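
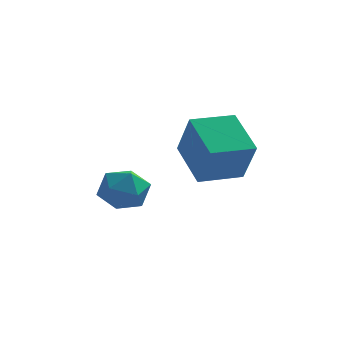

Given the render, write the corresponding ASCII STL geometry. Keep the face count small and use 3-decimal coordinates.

solid 
facet normal -0.492 0.715 0.497
outer loop
vertex 3.155 3.129 2.494
vertex 4.03 3.744 2.475
vertex 2.8 3.603 1.461
endloop
endfacet
facet normal -0.818 -0.575 0.017
outer loop
vertex 3.41 2.716 0.845
vertex 3.155 3.129 2.494
vertex 2.8 3.603 1.461
endloop
endfacet
facet normal -0.492 0.715 0.497
outer loop
vertex 2.8 3.603 1.461
vertex 4.03 3.744 2.475
vertex 3.676 4.218 1.443
endloop
endfacet
facet normal -0.297 0.398 -0.868
outer loop
vertex 3.676 4.218 1.443
vertex 3.41 2.716 0.845
vertex 2.8 3.603 1.461
endloop
endfacet
facet normal 0.298 -0.398 0.868
outer loop
vertex 3.155 3.129 2.494
vertex 4.64 2.857 1.859
vertex 4.03 3.744 2.475
endloop
endfacet
facet normal -0.819 -0.574 0.017
outer loop
vertex 3.764 2.242 1.877
vertex 3.155 3.129 2.494
vertex 3.41 2.716 0.845
endloop
endfacet
facet normal 0.298 -0.399 0.867
outer loop
vertex 3.764 2.242 1.877
vertex 4.64 2.857 1.859
vertex 3.155 3.129 2.494
endloop
endfacet
facet normal 0.818 0.574 -0.017
outer loop
vertex 4.03 3.744 2.475
vertex 4.64 2.857 1.859
vertex 3.676 4.218 1.443
endloop
endfacet
facet normal -0.299 0.398 -0.867
outer loop
vertex 4.285 3.331 0.826
vertex 3.41 2.716 0.845
vertex 3.676 4.218 1.443
endloop
endfacet
facet normal 0.818 0.574 -0.018
outer loop
vertex 3.676 4.218 1.443
vertex 4.64 2.857 1.859
vertex 4.285 3.331 0.826
endloop
endfacet
facet normal 0.492 -0.715 -0.497
outer loop
vertex 4.285 3.331 0.826
vertex 3.764 2.242 1.877
vertex 3.41 2.716 0.845
endloop
endfacet
facet normal 0.492 -0.715 -0.497
outer loop
vertex 4.64 2.857 1.859
vertex 3.764 2.242 1.877
vertex 4.285 3.331 0.826
endloop
endfacet
facet normal -0.279 -0.449 0.849
outer loop
vertex 1.222 3.569 0.612
vertex 1.434 3.008 0.385
vertex 1.829 3.39 0.717
endloop
endfacet
facet normal -0.099 0.232 0.968
outer loop
vertex 1.222 3.569 0.612
vertex 1.829 3.39 0.717
vertex 1.696 3.997 0.558
endloop
endfacet
facet normal -0.517 0.644 0.564
outer loop
vertex 1.222 3.569 0.612
vertex 1.696 3.997 0.558
vertex 1.22 3.991 0.129
endloop
endfacet
facet normal -0.956 0.219 0.195
outer loop
vertex 1.222 3.569 0.612
vertex 1.22 3.991 0.129
vertex 1.058 3.379 0.022
endloop
endfacet
facet normal -0.809 -0.456 0.372
outer loop
vertex 1.222 3.569 0.612
vertex 1.058 3.379 0.022
vertex 1.434 3.008 0.385
endloop
endfacet
facet normal 0.575 0.323 0.752
outer loop
vertex 1.696 3.997 0.558
vertex 1.829 3.39 0.717
vertex 2.202 3.701 0.298
endloop
endfacet
facet normal 0.283 -0.779 0.559
outer loop
vertex 1.829 3.39 0.717
vertex 1.434 3.008 0.385
vertex 2.04 3.089 0.191
endloop
endfacet
facet normal -0.573 -0.791 -0.215
outer loop
vertex 1.434 3.008 0.385
vertex 1.058 3.379 0.022
vertex 1.564 3.083 -0.238
endloop
endfacet
facet normal -0.812 0.302 -0.499
outer loop
vertex 1.058 3.379 0.022
vertex 1.22 3.991 0.129
vertex 1.431 3.69 -0.397
endloop
endfacet
facet normal -0.101 0.990 0.098
outer loop
vertex 1.22 3.991 0.129
vertex 1.696 3.997 0.558
vertex 1.826 4.072 -0.065
endloop
endfacet
facet normal 0.956 -0.219 -0.195
outer loop
vertex 2.038 3.511 -0.292
vertex 2.202 3.701 0.298
vertex 2.04 3.089 0.191
endloop
endfacet
facet normal 0.517 -0.644 -0.564
outer loop
vertex 2.038 3.511 -0.292
vertex 2.04 3.089 0.191
vertex 1.564 3.083 -0.238
endloop
endfacet
facet normal 0.099 -0.232 -0.968
outer loop
vertex 2.038 3.511 -0.292
vertex 1.564 3.083 -0.238
vertex 1.431 3.69 -0.397
endloop
endfacet
facet normal 0.279 0.449 -0.849
outer loop
vertex 2.038 3.511 -0.292
vertex 1.431 3.69 -0.397
vertex 1.826 4.072 -0.065
endloop
endfacet
facet normal 0.809 0.456 -0.372
outer loop
vertex 2.038 3.511 -0.292
vertex 1.826 4.072 -0.065
vertex 2.202 3.701 0.298
endloop
endfacet
facet normal 0.812 -0.302 0.499
outer loop
vertex 2.04 3.089 0.191
vertex 2.202 3.701 0.298
vertex 1.829 3.39 0.717
endloop
endfacet
facet normal 0.101 -0.990 -0.098
outer loop
vertex 1.564 3.083 -0.238
vertex 2.04 3.089 0.191
vertex 1.434 3.008 0.385
endloop
endfacet
facet normal -0.575 -0.323 -0.752
outer loop
vertex 1.431 3.69 -0.397
vertex 1.564 3.083 -0.238
vertex 1.058 3.379 0.022
endloop
endfacet
facet normal -0.283 0.779 -0.559
outer loop
vertex 1.826 4.072 -0.065
vertex 1.431 3.69 -0.397
vertex 1.22 3.991 0.129
endloop
endfacet
facet normal 0.573 0.791 0.215
outer loop
vertex 2.202 3.701 0.298
vertex 1.826 4.072 -0.065
vertex 1.696 3.997 0.558
endloop
endfacet

endsolid


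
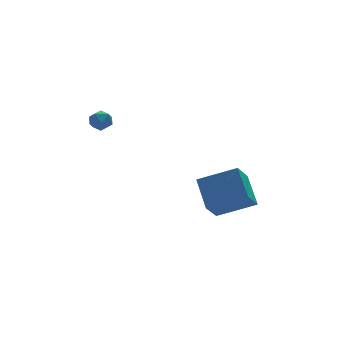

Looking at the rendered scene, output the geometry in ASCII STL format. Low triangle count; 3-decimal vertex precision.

solid 
facet normal -0.905 0.137 0.402
outer loop
vertex -4.035 -1.051 1.336
vertex -3.77 -0.956 1.9
vertex -3.869 -0.469 1.512
endloop
endfacet
facet normal -0.898 0.341 -0.279
outer loop
vertex -4.035 -1.051 1.336
vertex -3.869 -0.469 1.512
vertex -3.759 -0.663 0.922
endloop
endfacet
facet normal -0.704 -0.220 -0.675
outer loop
vertex -4.035 -1.051 1.336
vertex -3.759 -0.663 0.922
vertex -3.591 -1.271 0.945
endloop
endfacet
facet normal -0.591 -0.771 -0.237
outer loop
vertex -4.035 -1.051 1.336
vertex -3.591 -1.271 0.945
vertex -3.598 -1.452 1.55
endloop
endfacet
facet normal -0.716 -0.551 0.429
outer loop
vertex -4.035 -1.051 1.336
vertex -3.598 -1.452 1.55
vertex -3.77 -0.956 1.9
endloop
endfacet
facet normal -0.400 0.846 -0.353
outer loop
vertex -3.759 -0.663 0.922
vertex -3.869 -0.469 1.512
vertex -3.322 -0.328 1.23
endloop
endfacet
facet normal -0.411 0.515 0.752
outer loop
vertex -3.869 -0.469 1.512
vertex -3.77 -0.956 1.9
vertex -3.329 -0.509 1.835
endloop
endfacet
facet normal -0.103 -0.597 0.796
outer loop
vertex -3.77 -0.956 1.9
vertex -3.598 -1.452 1.55
vertex -3.161 -1.117 1.858
endloop
endfacet
facet normal 0.099 -0.954 -0.284
outer loop
vertex -3.598 -1.452 1.55
vertex -3.591 -1.271 0.945
vertex -3.051 -1.311 1.268
endloop
endfacet
facet normal -0.085 -0.061 -0.995
outer loop
vertex -3.591 -1.271 0.945
vertex -3.759 -0.663 0.922
vertex -3.15 -0.824 0.88
endloop
endfacet
facet normal 0.591 0.771 0.237
outer loop
vertex -2.885 -0.729 1.444
vertex -3.322 -0.328 1.23
vertex -3.329 -0.509 1.835
endloop
endfacet
facet normal 0.704 0.220 0.675
outer loop
vertex -2.885 -0.729 1.444
vertex -3.329 -0.509 1.835
vertex -3.161 -1.117 1.858
endloop
endfacet
facet normal 0.898 -0.341 0.279
outer loop
vertex -2.885 -0.729 1.444
vertex -3.161 -1.117 1.858
vertex -3.051 -1.311 1.268
endloop
endfacet
facet normal 0.905 -0.137 -0.402
outer loop
vertex -2.885 -0.729 1.444
vertex -3.051 -1.311 1.268
vertex -3.15 -0.824 0.88
endloop
endfacet
facet normal 0.716 0.551 -0.429
outer loop
vertex -2.885 -0.729 1.444
vertex -3.15 -0.824 0.88
vertex -3.322 -0.328 1.23
endloop
endfacet
facet normal -0.099 0.954 0.284
outer loop
vertex -3.329 -0.509 1.835
vertex -3.322 -0.328 1.23
vertex -3.869 -0.469 1.512
endloop
endfacet
facet normal 0.085 0.061 0.995
outer loop
vertex -3.161 -1.117 1.858
vertex -3.329 -0.509 1.835
vertex -3.77 -0.956 1.9
endloop
endfacet
facet normal 0.400 -0.846 0.353
outer loop
vertex -3.051 -1.311 1.268
vertex -3.161 -1.117 1.858
vertex -3.598 -1.452 1.55
endloop
endfacet
facet normal 0.411 -0.515 -0.752
outer loop
vertex -3.15 -0.824 0.88
vertex -3.051 -1.311 1.268
vertex -3.591 -1.271 0.945
endloop
endfacet
facet normal 0.103 0.597 -0.796
outer loop
vertex -3.322 -0.328 1.23
vertex -3.15 -0.824 0.88
vertex -3.759 -0.663 0.922
endloop
endfacet
facet normal -0.523 -0.507 0.685
outer loop
vertex 2.711 -3.403 -3.39
vertex 2.789 -1.939 -2.246
vertex 0.95 -2.678 -4.199
endloop
endfacet
facet normal -0.041 -0.787 -0.615
outer loop
vertex 1.771 -1.881 -5.274
vertex 2.711 -3.403 -3.39
vertex 0.95 -2.678 -4.199
endloop
endfacet
facet normal -0.523 -0.507 0.685
outer loop
vertex 0.95 -2.678 -4.199
vertex 2.789 -1.939 -2.246
vertex 1.027 -1.213 -3.055
endloop
endfacet
facet normal -0.851 0.350 -0.391
outer loop
vertex 1.027 -1.213 -3.055
vertex 1.771 -1.881 -5.274
vertex 0.95 -2.678 -4.199
endloop
endfacet
facet normal 0.851 -0.350 0.390
outer loop
vertex 2.711 -3.403 -3.39
vertex 3.61 -1.142 -3.321
vertex 2.789 -1.939 -2.246
endloop
endfacet
facet normal -0.042 -0.787 -0.615
outer loop
vertex 3.533 -2.607 -4.465
vertex 2.711 -3.403 -3.39
vertex 1.771 -1.881 -5.274
endloop
endfacet
facet normal 0.851 -0.350 0.391
outer loop
vertex 3.533 -2.607 -4.465
vertex 3.61 -1.142 -3.321
vertex 2.711 -3.403 -3.39
endloop
endfacet
facet normal 0.042 0.787 0.615
outer loop
vertex 2.789 -1.939 -2.246
vertex 3.61 -1.142 -3.321
vertex 1.027 -1.213 -3.055
endloop
endfacet
facet normal -0.851 0.351 -0.391
outer loop
vertex 1.849 -0.417 -4.13
vertex 1.771 -1.881 -5.274
vertex 1.027 -1.213 -3.055
endloop
endfacet
facet normal 0.042 0.787 0.615
outer loop
vertex 1.027 -1.213 -3.055
vertex 3.61 -1.142 -3.321
vertex 1.849 -0.417 -4.13
endloop
endfacet
facet normal 0.523 0.507 -0.685
outer loop
vertex 1.849 -0.417 -4.13
vertex 3.533 -2.607 -4.465
vertex 1.771 -1.881 -5.274
endloop
endfacet
facet normal 0.523 0.507 -0.685
outer loop
vertex 3.61 -1.142 -3.321
vertex 3.533 -2.607 -4.465
vertex 1.849 -0.417 -4.13
endloop
endfacet

endsolid


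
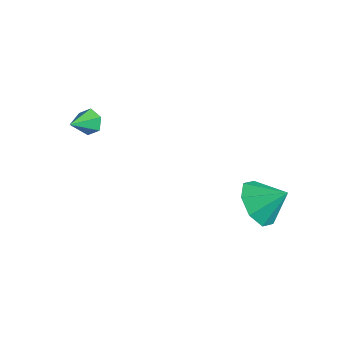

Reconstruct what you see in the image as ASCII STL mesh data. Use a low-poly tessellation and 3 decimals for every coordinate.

solid 
facet normal -0.554 -0.554 -0.621
outer loop
vertex 2.835 0.241 -3.378
vertex 2.352 1.063 -3.681
vertex 3.173 0.575 -3.978
endloop
endfacet
facet normal 0.896 -0.254 0.363
outer loop
vertex 2.835 0.241 -3.378
vertex 3.173 0.575 -3.978
vertex 3.068 1.777 -2.879
endloop
endfacet
facet normal -0.554 -0.554 -0.621
outer loop
vertex 3.173 0.575 -3.978
vertex 2.352 1.063 -3.681
vertex 3.03 1.195 -4.404
endloop
endfacet
facet normal 0.982 0.166 -0.088
outer loop
vertex 3.173 0.575 -3.978
vertex 3.03 1.195 -4.404
vertex 3.068 1.777 -2.879
endloop
endfacet
facet normal -0.555 -0.553 -0.621
outer loop
vertex 3.03 1.195 -4.404
vertex 2.352 1.063 -3.681
vertex 2.491 1.738 -4.406
endloop
endfacet
facet normal 0.683 0.677 -0.275
outer loop
vertex 3.03 1.195 -4.404
vertex 2.491 1.738 -4.406
vertex 3.068 1.777 -2.879
endloop
endfacet
facet normal -0.554 -0.553 -0.622
outer loop
vertex 2.491 1.738 -4.406
vertex 2.352 1.063 -3.681
vertex 1.87 1.885 -3.983
endloop
endfacet
facet normal 0.171 0.981 -0.090
outer loop
vertex 2.491 1.738 -4.406
vertex 1.87 1.885 -3.983
vertex 3.068 1.777 -2.879
endloop
endfacet
facet normal -0.555 -0.554 -0.621
outer loop
vertex 1.87 1.885 -3.983
vertex 2.352 1.063 -3.681
vertex 1.532 1.551 -3.383
endloop
endfacet
facet normal -0.250 0.899 0.359
outer loop
vertex 1.87 1.885 -3.983
vertex 1.532 1.551 -3.383
vertex 3.068 1.777 -2.879
endloop
endfacet
facet normal -0.555 -0.553 -0.621
outer loop
vertex 1.532 1.551 -3.383
vertex 2.352 1.063 -3.681
vertex 1.674 0.931 -2.958
endloop
endfacet
facet normal -0.337 0.479 0.811
outer loop
vertex 1.532 1.551 -3.383
vertex 1.674 0.931 -2.958
vertex 3.068 1.777 -2.879
endloop
endfacet
facet normal -0.555 -0.554 -0.621
outer loop
vertex 1.674 0.931 -2.958
vertex 2.352 1.063 -3.681
vertex 2.214 0.388 -2.956
endloop
endfacet
facet normal -0.037 -0.033 0.999
outer loop
vertex 1.674 0.931 -2.958
vertex 2.214 0.388 -2.956
vertex 3.068 1.777 -2.879
endloop
endfacet
facet normal -0.554 -0.554 -0.621
outer loop
vertex 2.214 0.388 -2.956
vertex 2.352 1.063 -3.681
vertex 2.835 0.241 -3.378
endloop
endfacet
facet normal 0.474 -0.336 0.814
outer loop
vertex 2.214 0.388 -2.956
vertex 2.835 0.241 -3.378
vertex 3.068 1.777 -2.879
endloop
endfacet
facet normal -0.161 0.833 -0.529
outer loop
vertex -1.73 -3.211 -0.218
vertex -1.949 -2.977 0.217
vertex -1.419 -2.933 0.125
endloop
endfacet
facet normal 0.801 -0.510 -0.313
outer loop
vertex -1.73 -3.211 -0.218
vertex -1.419 -2.933 0.125
vertex -1.771 -3.903 0.803
endloop
endfacet
facet normal -0.161 0.834 -0.528
outer loop
vertex -1.419 -2.933 0.125
vertex -1.949 -2.977 0.217
vertex -1.638 -2.7 0.56
endloop
endfacet
facet normal 0.892 -0.007 0.453
outer loop
vertex -1.419 -2.933 0.125
vertex -1.638 -2.7 0.56
vertex -1.771 -3.903 0.803
endloop
endfacet
facet normal -0.161 0.834 -0.528
outer loop
vertex -1.638 -2.7 0.56
vertex -1.949 -2.977 0.217
vertex -2.168 -2.744 0.652
endloop
endfacet
facet normal 0.154 0.179 0.972
outer loop
vertex -1.638 -2.7 0.56
vertex -2.168 -2.744 0.652
vertex -1.771 -3.903 0.803
endloop
endfacet
facet normal -0.160 0.834 -0.527
outer loop
vertex -2.168 -2.744 0.652
vertex -1.949 -2.977 0.217
vertex -2.479 -3.021 0.308
endloop
endfacet
facet normal -0.677 -0.138 0.723
outer loop
vertex -2.168 -2.744 0.652
vertex -2.479 -3.021 0.308
vertex -1.771 -3.903 0.803
endloop
endfacet
facet normal -0.160 0.833 -0.529
outer loop
vertex -2.479 -3.021 0.308
vertex -1.949 -2.977 0.217
vertex -2.26 -3.255 -0.127
endloop
endfacet
facet normal -0.767 -0.640 -0.042
outer loop
vertex -2.479 -3.021 0.308
vertex -2.26 -3.255 -0.127
vertex -1.771 -3.903 0.803
endloop
endfacet
facet normal -0.160 0.833 -0.529
outer loop
vertex -2.26 -3.255 -0.127
vertex -1.949 -2.977 0.217
vertex -1.73 -3.211 -0.218
endloop
endfacet
facet normal -0.028 -0.827 -0.562
outer loop
vertex -2.26 -3.255 -0.127
vertex -1.73 -3.211 -0.218
vertex -1.771 -3.903 0.803
endloop
endfacet

endsolid


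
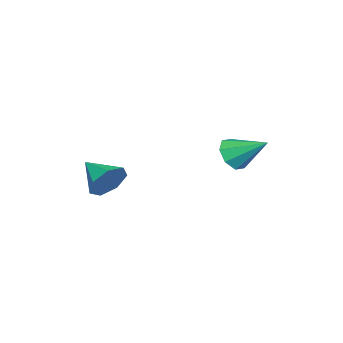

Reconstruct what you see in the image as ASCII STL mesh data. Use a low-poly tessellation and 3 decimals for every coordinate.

solid 
facet normal 0.452 0.795 -0.405
outer loop
vertex 2.395 -1.461 -2.719
vertex 1.871 -1.647 -3.669
vertex 1.549 -1.03 -2.817
endloop
endfacet
facet normal -0.127 -0.024 0.992
outer loop
vertex 2.395 -1.461 -2.719
vertex 1.549 -1.03 -2.817
vertex 1.049 -3.093 -2.931
endloop
endfacet
facet normal 0.452 0.795 -0.405
outer loop
vertex 1.549 -1.03 -2.817
vertex 1.871 -1.647 -3.669
vertex 0.946 -1.063 -3.556
endloop
endfacet
facet normal -0.769 0.152 0.621
outer loop
vertex 1.549 -1.03 -2.817
vertex 0.946 -1.063 -3.556
vertex 1.049 -3.093 -2.931
endloop
endfacet
facet normal 0.452 0.795 -0.405
outer loop
vertex 0.946 -1.063 -3.556
vertex 1.871 -1.647 -3.669
vertex 1.039 -1.536 -4.38
endloop
endfacet
facet normal -0.995 -0.072 -0.071
outer loop
vertex 0.946 -1.063 -3.556
vertex 1.039 -1.536 -4.38
vertex 1.049 -3.093 -2.931
endloop
endfacet
facet normal 0.452 0.795 -0.405
outer loop
vertex 1.039 -1.536 -4.38
vertex 1.871 -1.647 -3.669
vertex 1.759 -2.092 -4.668
endloop
endfacet
facet normal -0.634 -0.529 -0.564
outer loop
vertex 1.039 -1.536 -4.38
vertex 1.759 -2.092 -4.668
vertex 1.049 -3.093 -2.931
endloop
endfacet
facet normal 0.452 0.795 -0.405
outer loop
vertex 1.759 -2.092 -4.668
vertex 1.871 -1.647 -3.669
vertex 2.564 -2.313 -4.204
endloop
endfacet
facet normal 0.041 -0.873 -0.486
outer loop
vertex 1.759 -2.092 -4.668
vertex 2.564 -2.313 -4.204
vertex 1.049 -3.093 -2.931
endloop
endfacet
facet normal 0.451 0.795 -0.405
outer loop
vertex 2.564 -2.313 -4.204
vertex 1.871 -1.647 -3.669
vertex 2.847 -2.032 -3.337
endloop
endfacet
facet normal 0.523 -0.846 0.104
outer loop
vertex 2.564 -2.313 -4.204
vertex 2.847 -2.032 -3.337
vertex 1.049 -3.093 -2.931
endloop
endfacet
facet normal 0.451 0.795 -0.405
outer loop
vertex 2.847 -2.032 -3.337
vertex 1.871 -1.647 -3.669
vertex 2.395 -1.461 -2.719
endloop
endfacet
facet normal 0.448 -0.469 0.761
outer loop
vertex 2.847 -2.032 -3.337
vertex 2.395 -1.461 -2.719
vertex 1.049 -3.093 -2.931
endloop
endfacet
facet normal -0.147 -0.838 -0.526
outer loop
vertex -2.98 2.484 -3.826
vertex -4.008 2.593 -3.712
vertex -3.308 2.91 -4.413
endloop
endfacet
facet normal 0.881 0.441 -0.172
outer loop
vertex -2.98 2.484 -3.826
vertex -3.308 2.91 -4.413
vertex -3.692 4.387 -2.588
endloop
endfacet
facet normal -0.147 -0.838 -0.525
outer loop
vertex -3.308 2.91 -4.413
vertex -4.008 2.593 -3.712
vertex -4.046 3.15 -4.59
endloop
endfacet
facet normal 0.375 0.758 -0.534
outer loop
vertex -3.308 2.91 -4.413
vertex -4.046 3.15 -4.59
vertex -3.692 4.387 -2.588
endloop
endfacet
facet normal -0.147 -0.838 -0.525
outer loop
vertex -4.046 3.15 -4.59
vertex -4.008 2.593 -3.712
vertex -4.762 3.064 -4.252
endloop
endfacet
facet normal -0.316 0.831 -0.458
outer loop
vertex -4.046 3.15 -4.59
vertex -4.762 3.064 -4.252
vertex -3.692 4.387 -2.588
endloop
endfacet
facet normal -0.148 -0.838 -0.525
outer loop
vertex -4.762 3.064 -4.252
vertex -4.008 2.593 -3.712
vertex -5.036 2.703 -3.598
endloop
endfacet
facet normal -0.785 0.619 0.013
outer loop
vertex -4.762 3.064 -4.252
vertex -5.036 2.703 -3.598
vertex -3.692 4.387 -2.588
endloop
endfacet
facet normal -0.148 -0.838 -0.525
outer loop
vertex -5.036 2.703 -3.598
vertex -4.008 2.593 -3.712
vertex -4.708 2.277 -3.011
endloop
endfacet
facet normal -0.760 0.245 0.602
outer loop
vertex -5.036 2.703 -3.598
vertex -4.708 2.277 -3.011
vertex -3.692 4.387 -2.588
endloop
endfacet
facet normal -0.147 -0.839 -0.525
outer loop
vertex -4.708 2.277 -3.011
vertex -4.008 2.593 -3.712
vertex -3.97 2.037 -2.834
endloop
endfacet
facet normal -0.254 -0.071 0.965
outer loop
vertex -4.708 2.277 -3.011
vertex -3.97 2.037 -2.834
vertex -3.692 4.387 -2.588
endloop
endfacet
facet normal -0.148 -0.838 -0.525
outer loop
vertex -3.97 2.037 -2.834
vertex -4.008 2.593 -3.712
vertex -3.254 2.122 -3.172
endloop
endfacet
facet normal 0.436 -0.145 0.888
outer loop
vertex -3.97 2.037 -2.834
vertex -3.254 2.122 -3.172
vertex -3.692 4.387 -2.588
endloop
endfacet
facet normal -0.147 -0.838 -0.525
outer loop
vertex -3.254 2.122 -3.172
vertex -4.008 2.593 -3.712
vertex -2.98 2.484 -3.826
endloop
endfacet
facet normal 0.906 0.068 0.417
outer loop
vertex -3.254 2.122 -3.172
vertex -2.98 2.484 -3.826
vertex -3.692 4.387 -2.588
endloop
endfacet

endsolid


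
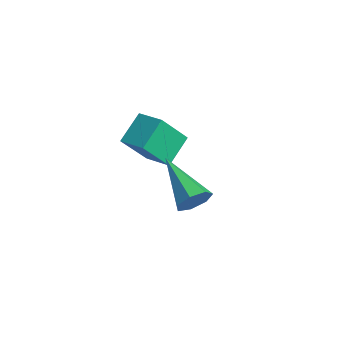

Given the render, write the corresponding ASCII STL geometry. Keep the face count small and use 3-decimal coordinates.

solid 
facet normal 0.917 -0.003 -0.398
outer loop
vertex 3.726 -1.174 1.562
vertex 3.488 -1.433 1.016
vertex 3.557 -0.806 1.17
endloop
endfacet
facet normal -0.009 0.727 0.686
outer loop
vertex 3.726 -1.174 1.562
vertex 3.557 -0.806 1.17
vertex 1.672 -1.427 1.804
endloop
endfacet
facet normal 0.918 -0.003 -0.398
outer loop
vertex 3.557 -0.806 1.17
vertex 3.488 -1.433 1.016
vertex 3.336 -0.91 0.661
endloop
endfacet
facet normal -0.328 0.943 -0.050
outer loop
vertex 3.557 -0.806 1.17
vertex 3.336 -0.91 0.661
vertex 1.672 -1.427 1.804
endloop
endfacet
facet normal 0.918 -0.003 -0.397
outer loop
vertex 3.336 -0.91 0.661
vertex 3.488 -1.433 1.016
vertex 3.23 -1.409 0.42
endloop
endfacet
facet normal -0.597 0.448 -0.666
outer loop
vertex 3.336 -0.91 0.661
vertex 3.23 -1.409 0.42
vertex 1.672 -1.427 1.804
endloop
endfacet
facet normal 0.918 -0.004 -0.397
outer loop
vertex 3.23 -1.409 0.42
vertex 3.488 -1.433 1.016
vertex 3.318 -1.926 0.628
endloop
endfacet
facet normal -0.611 -0.383 -0.693
outer loop
vertex 3.23 -1.409 0.42
vertex 3.318 -1.926 0.628
vertex 1.672 -1.427 1.804
endloop
endfacet
facet normal 0.917 -0.003 -0.398
outer loop
vertex 3.318 -1.926 0.628
vertex 3.488 -1.433 1.016
vertex 3.534 -2.072 1.127
endloop
endfacet
facet normal -0.362 -0.925 -0.114
outer loop
vertex 3.318 -1.926 0.628
vertex 3.534 -2.072 1.127
vertex 1.672 -1.427 1.804
endloop
endfacet
facet normal 0.917 -0.003 -0.399
outer loop
vertex 3.534 -2.072 1.127
vertex 3.488 -1.433 1.016
vertex 3.716 -1.737 1.543
endloop
endfacet
facet normal -0.036 -0.771 0.636
outer loop
vertex 3.534 -2.072 1.127
vertex 3.716 -1.737 1.543
vertex 1.672 -1.427 1.804
endloop
endfacet
facet normal 0.917 -0.003 -0.398
outer loop
vertex 3.716 -1.737 1.543
vertex 3.488 -1.433 1.016
vertex 3.726 -1.174 1.562
endloop
endfacet
facet normal 0.121 -0.036 0.992
outer loop
vertex 3.716 -1.737 1.543
vertex 3.726 -1.174 1.562
vertex 1.672 -1.427 1.804
endloop
endfacet
facet normal -0.935 -0.274 -0.227
outer loop
vertex -1.699 -0.518 1.274
vertex -1.668 0.453 -0.023
vertex -1.241 -1.488 0.558
endloop
endfacet
facet normal -0.019 -0.600 0.800
outer loop
vertex -0.232 -1.193 0.803
vertex -1.699 -0.518 1.274
vertex -1.241 -1.488 0.558
endloop
endfacet
facet normal -0.935 -0.274 -0.227
outer loop
vertex -1.241 -1.488 0.558
vertex -1.668 0.453 -0.023
vertex -1.21 -0.518 -0.739
endloop
endfacet
facet normal 0.355 -0.753 -0.555
outer loop
vertex -1.21 -0.518 -0.739
vertex -0.232 -1.193 0.803
vertex -1.241 -1.488 0.558
endloop
endfacet
facet normal -0.355 0.753 0.555
outer loop
vertex -1.699 -0.518 1.274
vertex -0.659 0.748 0.222
vertex -1.668 0.453 -0.023
endloop
endfacet
facet normal -0.019 -0.599 0.800
outer loop
vertex -0.69 -0.222 1.519
vertex -1.699 -0.518 1.274
vertex -0.232 -1.193 0.803
endloop
endfacet
facet normal -0.355 0.753 0.554
outer loop
vertex -0.69 -0.222 1.519
vertex -0.659 0.748 0.222
vertex -1.699 -0.518 1.274
endloop
endfacet
facet normal 0.019 0.599 -0.800
outer loop
vertex -1.668 0.453 -0.023
vertex -0.659 0.748 0.222
vertex -1.21 -0.518 -0.739
endloop
endfacet
facet normal 0.355 -0.752 -0.555
outer loop
vertex -0.201 -0.222 -0.494
vertex -0.232 -1.193 0.803
vertex -1.21 -0.518 -0.739
endloop
endfacet
facet normal 0.018 0.599 -0.800
outer loop
vertex -1.21 -0.518 -0.739
vertex -0.659 0.748 0.222
vertex -0.201 -0.222 -0.494
endloop
endfacet
facet normal 0.935 0.273 0.227
outer loop
vertex -0.201 -0.222 -0.494
vertex -0.69 -0.222 1.519
vertex -0.232 -1.193 0.803
endloop
endfacet
facet normal 0.935 0.274 0.227
outer loop
vertex -0.659 0.748 0.222
vertex -0.69 -0.222 1.519
vertex -0.201 -0.222 -0.494
endloop
endfacet

endsolid


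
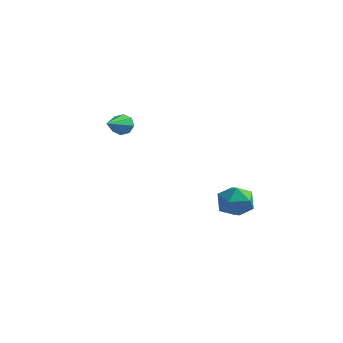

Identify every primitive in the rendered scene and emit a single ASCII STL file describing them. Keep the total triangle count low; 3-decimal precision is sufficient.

solid 
facet normal -0.171 0.945 0.278
outer loop
vertex 3.219 3.075 -3.93
vertex 2.813 2.725 -2.99
vertex 3.87 2.941 -3.076
endloop
endfacet
facet normal 0.393 0.906 -0.158
outer loop
vertex 3.219 3.075 -3.93
vertex 3.87 2.941 -3.076
vertex 4.197 2.628 -4.06
endloop
endfacet
facet normal 0.177 0.612 -0.771
outer loop
vertex 3.219 3.075 -3.93
vertex 4.197 2.628 -4.06
vertex 3.341 2.219 -4.582
endloop
endfacet
facet normal -0.519 0.470 -0.714
outer loop
vertex 3.219 3.075 -3.93
vertex 3.341 2.219 -4.582
vertex 2.485 2.279 -3.921
endloop
endfacet
facet normal -0.734 0.676 -0.065
outer loop
vertex 3.219 3.075 -3.93
vertex 2.485 2.279 -3.921
vertex 2.813 2.725 -2.99
endloop
endfacet
facet normal 0.872 0.469 0.141
outer loop
vertex 4.197 2.628 -4.06
vertex 3.87 2.941 -3.076
vertex 4.395 2.001 -3.199
endloop
endfacet
facet normal -0.040 0.532 0.846
outer loop
vertex 3.87 2.941 -3.076
vertex 2.813 2.725 -2.99
vertex 3.539 2.061 -2.538
endloop
endfacet
facet normal -0.952 0.097 0.289
outer loop
vertex 2.813 2.725 -2.99
vertex 2.485 2.279 -3.921
vertex 2.683 1.652 -3.06
endloop
endfacet
facet normal -0.604 -0.238 -0.761
outer loop
vertex 2.485 2.279 -3.921
vertex 3.341 2.219 -4.582
vertex 3.01 1.339 -4.044
endloop
endfacet
facet normal 0.523 -0.008 -0.852
outer loop
vertex 3.341 2.219 -4.582
vertex 4.197 2.628 -4.06
vertex 4.067 1.555 -4.13
endloop
endfacet
facet normal 0.519 -0.470 0.714
outer loop
vertex 3.661 1.205 -3.19
vertex 4.395 2.001 -3.199
vertex 3.539 2.061 -2.538
endloop
endfacet
facet normal -0.177 -0.612 0.771
outer loop
vertex 3.661 1.205 -3.19
vertex 3.539 2.061 -2.538
vertex 2.683 1.652 -3.06
endloop
endfacet
facet normal -0.393 -0.906 0.158
outer loop
vertex 3.661 1.205 -3.19
vertex 2.683 1.652 -3.06
vertex 3.01 1.339 -4.044
endloop
endfacet
facet normal 0.171 -0.945 -0.278
outer loop
vertex 3.661 1.205 -3.19
vertex 3.01 1.339 -4.044
vertex 4.067 1.555 -4.13
endloop
endfacet
facet normal 0.734 -0.676 0.065
outer loop
vertex 3.661 1.205 -3.19
vertex 4.067 1.555 -4.13
vertex 4.395 2.001 -3.199
endloop
endfacet
facet normal 0.604 0.238 0.761
outer loop
vertex 3.539 2.061 -2.538
vertex 4.395 2.001 -3.199
vertex 3.87 2.941 -3.076
endloop
endfacet
facet normal -0.523 0.008 0.852
outer loop
vertex 2.683 1.652 -3.06
vertex 3.539 2.061 -2.538
vertex 2.813 2.725 -2.99
endloop
endfacet
facet normal -0.872 -0.469 -0.141
outer loop
vertex 3.01 1.339 -4.044
vertex 2.683 1.652 -3.06
vertex 2.485 2.279 -3.921
endloop
endfacet
facet normal 0.040 -0.532 -0.846
outer loop
vertex 4.067 1.555 -4.13
vertex 3.01 1.339 -4.044
vertex 3.341 2.219 -4.582
endloop
endfacet
facet normal 0.952 -0.097 -0.289
outer loop
vertex 4.395 2.001 -3.199
vertex 4.067 1.555 -4.13
vertex 4.197 2.628 -4.06
endloop
endfacet
facet normal -0.161 0.905 -0.394
outer loop
vertex -2.986 2.059 0.686
vertex -3.398 1.778 0.209
vertex -3.49 2.037 0.841
endloop
endfacet
facet normal 0.288 0.103 0.952
outer loop
vertex -2.986 2.059 0.686
vertex -3.49 2.037 0.841
vertex -3.102 0.122 0.931
endloop
endfacet
facet normal -0.162 0.905 -0.394
outer loop
vertex -3.49 2.037 0.841
vertex -3.398 1.778 0.209
vertex -3.94 1.863 0.627
endloop
endfacet
facet normal -0.416 -0.042 0.908
outer loop
vertex -3.49 2.037 0.841
vertex -3.94 1.863 0.627
vertex -3.102 0.122 0.931
endloop
endfacet
facet normal -0.162 0.905 -0.394
outer loop
vertex -3.94 1.863 0.627
vertex -3.398 1.778 0.209
vertex -4.072 1.639 0.167
endloop
endfacet
facet normal -0.849 -0.337 0.408
outer loop
vertex -3.94 1.863 0.627
vertex -4.072 1.639 0.167
vertex -3.102 0.122 0.931
endloop
endfacet
facet normal -0.162 0.904 -0.395
outer loop
vertex -4.072 1.639 0.167
vertex -3.398 1.778 0.209
vertex -3.809 1.496 -0.268
endloop
endfacet
facet normal -0.752 -0.609 -0.254
outer loop
vertex -4.072 1.639 0.167
vertex -3.809 1.496 -0.268
vertex -3.102 0.122 0.931
endloop
endfacet
facet normal -0.162 0.904 -0.395
outer loop
vertex -3.809 1.496 -0.268
vertex -3.398 1.778 0.209
vertex -3.305 1.518 -0.424
endloop
endfacet
facet normal -0.184 -0.698 -0.692
outer loop
vertex -3.809 1.496 -0.268
vertex -3.305 1.518 -0.424
vertex -3.102 0.122 0.931
endloop
endfacet
facet normal -0.161 0.904 -0.395
outer loop
vertex -3.305 1.518 -0.424
vertex -3.398 1.778 0.209
vertex -2.855 1.692 -0.209
endloop
endfacet
facet normal 0.524 -0.553 -0.648
outer loop
vertex -3.305 1.518 -0.424
vertex -2.855 1.692 -0.209
vertex -3.102 0.122 0.931
endloop
endfacet
facet normal -0.160 0.905 -0.395
outer loop
vertex -2.855 1.692 -0.209
vertex -3.398 1.778 0.209
vertex -2.723 1.916 0.251
endloop
endfacet
facet normal 0.955 -0.258 -0.148
outer loop
vertex -2.855 1.692 -0.209
vertex -2.723 1.916 0.251
vertex -3.102 0.122 0.931
endloop
endfacet
facet normal -0.160 0.905 -0.394
outer loop
vertex -2.723 1.916 0.251
vertex -3.398 1.778 0.209
vertex -2.986 2.059 0.686
endloop
endfacet
facet normal 0.858 0.014 0.514
outer loop
vertex -2.723 1.916 0.251
vertex -2.986 2.059 0.686
vertex -3.102 0.122 0.931
endloop
endfacet

endsolid


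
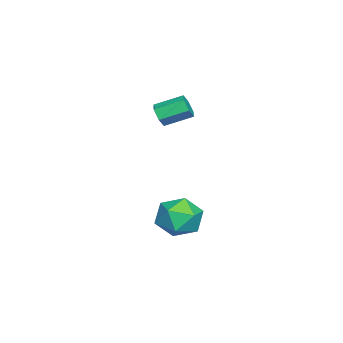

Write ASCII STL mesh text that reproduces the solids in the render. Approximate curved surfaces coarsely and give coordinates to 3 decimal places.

solid 
facet normal 0.200 -0.896 -0.396
outer loop
vertex -3.402 -3.382 3.085
vertex -3.617 -3.626 3.528
vertex -3.937 -3.507 3.097
endloop
endfacet
facet normal -0.110 0.382 -0.918
outer loop
vertex -3.402 -3.382 3.085
vertex -3.937 -3.507 3.097
vertex -3.647 -2.289 3.569
endloop
endfacet
facet normal -0.110 0.382 -0.918
outer loop
vertex -3.647 -2.289 3.569
vertex -3.937 -3.507 3.097
vertex -4.182 -2.414 3.581
endloop
endfacet
facet normal -0.200 0.895 0.398
outer loop
vertex -3.647 -2.289 3.569
vertex -4.182 -2.414 3.581
vertex -3.863 -2.534 4.012
endloop
endfacet
facet normal 0.202 -0.895 -0.397
outer loop
vertex -3.937 -3.507 3.097
vertex -3.617 -3.626 3.528
vertex -4.153 -3.752 3.539
endloop
endfacet
facet normal -0.897 -0.006 -0.442
outer loop
vertex -3.937 -3.507 3.097
vertex -4.153 -3.752 3.539
vertex -4.182 -2.414 3.581
endloop
endfacet
facet normal -0.897 -0.006 -0.442
outer loop
vertex -4.182 -2.414 3.581
vertex -4.153 -3.752 3.539
vertex -4.398 -2.659 4.023
endloop
endfacet
facet normal -0.201 0.895 0.398
outer loop
vertex -4.182 -2.414 3.581
vertex -4.398 -2.659 4.023
vertex -3.863 -2.534 4.012
endloop
endfacet
facet normal 0.202 -0.895 -0.397
outer loop
vertex -4.153 -3.752 3.539
vertex -3.617 -3.626 3.528
vertex -3.833 -3.871 3.971
endloop
endfacet
facet normal -0.788 -0.388 0.477
outer loop
vertex -4.153 -3.752 3.539
vertex -3.833 -3.871 3.971
vertex -4.398 -2.659 4.023
endloop
endfacet
facet normal -0.788 -0.388 0.477
outer loop
vertex -4.398 -2.659 4.023
vertex -3.833 -3.871 3.971
vertex -4.078 -2.778 4.455
endloop
endfacet
facet normal -0.201 0.896 0.396
outer loop
vertex -4.398 -2.659 4.023
vertex -4.078 -2.778 4.455
vertex -3.863 -2.534 4.012
endloop
endfacet
facet normal 0.200 -0.895 -0.398
outer loop
vertex -3.833 -3.871 3.971
vertex -3.617 -3.626 3.528
vertex -3.298 -3.746 3.959
endloop
endfacet
facet normal 0.110 -0.382 0.918
outer loop
vertex -3.833 -3.871 3.971
vertex -3.298 -3.746 3.959
vertex -4.078 -2.778 4.455
endloop
endfacet
facet normal 0.110 -0.382 0.918
outer loop
vertex -4.078 -2.778 4.455
vertex -3.298 -3.746 3.959
vertex -3.543 -2.653 4.443
endloop
endfacet
facet normal -0.200 0.896 0.396
outer loop
vertex -4.078 -2.778 4.455
vertex -3.543 -2.653 4.443
vertex -3.863 -2.534 4.012
endloop
endfacet
facet normal 0.201 -0.895 -0.398
outer loop
vertex -3.298 -3.746 3.959
vertex -3.617 -3.626 3.528
vertex -3.082 -3.501 3.517
endloop
endfacet
facet normal 0.897 0.006 0.442
outer loop
vertex -3.298 -3.746 3.959
vertex -3.082 -3.501 3.517
vertex -3.543 -2.653 4.443
endloop
endfacet
facet normal 0.897 0.006 0.442
outer loop
vertex -3.543 -2.653 4.443
vertex -3.082 -3.501 3.517
vertex -3.327 -2.408 4.001
endloop
endfacet
facet normal -0.202 0.895 0.397
outer loop
vertex -3.543 -2.653 4.443
vertex -3.327 -2.408 4.001
vertex -3.863 -2.534 4.012
endloop
endfacet
facet normal 0.201 -0.896 -0.396
outer loop
vertex -3.082 -3.501 3.517
vertex -3.617 -3.626 3.528
vertex -3.402 -3.382 3.085
endloop
endfacet
facet normal 0.788 0.388 -0.477
outer loop
vertex -3.082 -3.501 3.517
vertex -3.402 -3.382 3.085
vertex -3.327 -2.408 4.001
endloop
endfacet
facet normal 0.788 0.388 -0.477
outer loop
vertex -3.327 -2.408 4.001
vertex -3.402 -3.382 3.085
vertex -3.647 -2.289 3.569
endloop
endfacet
facet normal -0.202 0.895 0.397
outer loop
vertex -3.327 -2.408 4.001
vertex -3.647 -2.289 3.569
vertex -3.863 -2.534 4.012
endloop
endfacet
facet normal 0.134 0.991 0.021
outer loop
vertex -1.499 -1.7 -1.403
vertex -2.18 -1.623 -0.662
vertex -1.205 -1.76 -0.439
endloop
endfacet
facet normal 0.732 0.657 -0.182
outer loop
vertex -1.499 -1.7 -1.403
vertex -1.205 -1.76 -0.439
vertex -0.813 -2.387 -1.126
endloop
endfacet
facet normal 0.583 0.273 -0.765
outer loop
vertex -1.499 -1.7 -1.403
vertex -0.813 -2.387 -1.126
vertex -1.545 -2.638 -1.773
endloop
endfacet
facet normal -0.107 0.369 -0.923
outer loop
vertex -1.499 -1.7 -1.403
vertex -1.545 -2.638 -1.773
vertex -2.39 -2.166 -1.486
endloop
endfacet
facet normal -0.384 0.813 -0.438
outer loop
vertex -1.499 -1.7 -1.403
vertex -2.39 -2.166 -1.486
vertex -2.18 -1.623 -0.662
endloop
endfacet
facet normal 0.919 0.205 0.337
outer loop
vertex -0.813 -2.387 -1.126
vertex -1.205 -1.76 -0.439
vertex -1.07 -2.734 -0.214
endloop
endfacet
facet normal -0.047 0.745 0.665
outer loop
vertex -1.205 -1.76 -0.439
vertex -2.18 -1.623 -0.662
vertex -1.915 -2.262 0.073
endloop
endfacet
facet normal -0.886 0.457 -0.076
outer loop
vertex -2.18 -1.623 -0.662
vertex -2.39 -2.166 -1.486
vertex -2.647 -2.513 -0.574
endloop
endfacet
facet normal -0.437 -0.260 -0.861
outer loop
vertex -2.39 -2.166 -1.486
vertex -1.545 -2.638 -1.773
vertex -2.255 -3.14 -1.261
endloop
endfacet
facet normal 0.678 -0.416 -0.606
outer loop
vertex -1.545 -2.638 -1.773
vertex -0.813 -2.387 -1.126
vertex -1.28 -3.277 -1.038
endloop
endfacet
facet normal 0.107 -0.369 0.923
outer loop
vertex -1.961 -3.2 -0.297
vertex -1.07 -2.734 -0.214
vertex -1.915 -2.262 0.073
endloop
endfacet
facet normal -0.583 -0.273 0.765
outer loop
vertex -1.961 -3.2 -0.297
vertex -1.915 -2.262 0.073
vertex -2.647 -2.513 -0.574
endloop
endfacet
facet normal -0.732 -0.657 0.182
outer loop
vertex -1.961 -3.2 -0.297
vertex -2.647 -2.513 -0.574
vertex -2.255 -3.14 -1.261
endloop
endfacet
facet normal -0.134 -0.991 -0.021
outer loop
vertex -1.961 -3.2 -0.297
vertex -2.255 -3.14 -1.261
vertex -1.28 -3.277 -1.038
endloop
endfacet
facet normal 0.384 -0.813 0.438
outer loop
vertex -1.961 -3.2 -0.297
vertex -1.28 -3.277 -1.038
vertex -1.07 -2.734 -0.214
endloop
endfacet
facet normal 0.437 0.260 0.861
outer loop
vertex -1.915 -2.262 0.073
vertex -1.07 -2.734 -0.214
vertex -1.205 -1.76 -0.439
endloop
endfacet
facet normal -0.678 0.416 0.606
outer loop
vertex -2.647 -2.513 -0.574
vertex -1.915 -2.262 0.073
vertex -2.18 -1.623 -0.662
endloop
endfacet
facet normal -0.919 -0.205 -0.337
outer loop
vertex -2.255 -3.14 -1.261
vertex -2.647 -2.513 -0.574
vertex -2.39 -2.166 -1.486
endloop
endfacet
facet normal 0.047 -0.745 -0.665
outer loop
vertex -1.28 -3.277 -1.038
vertex -2.255 -3.14 -1.261
vertex -1.545 -2.638 -1.773
endloop
endfacet
facet normal 0.886 -0.457 0.076
outer loop
vertex -1.07 -2.734 -0.214
vertex -1.28 -3.277 -1.038
vertex -0.813 -2.387 -1.126
endloop
endfacet

endsolid


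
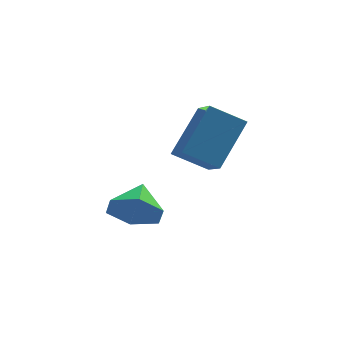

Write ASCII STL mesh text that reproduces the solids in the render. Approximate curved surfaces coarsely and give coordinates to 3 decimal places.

solid 
facet normal -0.853 0.157 0.498
outer loop
vertex -0.596 -2.353 2.29
vertex 0.355 -1.311 3.592
vertex -0.796 -1.346 1.63
endloop
endfacet
facet normal -0.495 -0.543 -0.678
outer loop
vertex 0.305 -1.549 0.988
vertex -0.596 -2.353 2.29
vertex -0.796 -1.346 1.63
endloop
endfacet
facet normal -0.853 0.157 0.498
outer loop
vertex -0.796 -1.346 1.63
vertex 0.355 -1.311 3.592
vertex 0.156 -0.305 2.933
endloop
endfacet
facet normal -0.163 0.825 -0.540
outer loop
vertex 0.156 -0.305 2.933
vertex 0.305 -1.549 0.988
vertex -0.796 -1.346 1.63
endloop
endfacet
facet normal 0.163 -0.825 0.541
outer loop
vertex -0.596 -2.353 2.29
vertex 1.456 -1.514 2.95
vertex 0.355 -1.311 3.592
endloop
endfacet
facet normal -0.496 -0.542 -0.678
outer loop
vertex 0.504 -2.555 1.647
vertex -0.596 -2.353 2.29
vertex 0.305 -1.549 0.988
endloop
endfacet
facet normal 0.164 -0.826 0.540
outer loop
vertex 0.504 -2.555 1.647
vertex 1.456 -1.514 2.95
vertex -0.596 -2.353 2.29
endloop
endfacet
facet normal 0.496 0.542 0.678
outer loop
vertex 0.355 -1.311 3.592
vertex 1.456 -1.514 2.95
vertex 0.156 -0.305 2.933
endloop
endfacet
facet normal -0.164 0.825 -0.540
outer loop
vertex 1.256 -0.507 2.29
vertex 0.305 -1.549 0.988
vertex 0.156 -0.305 2.933
endloop
endfacet
facet normal 0.496 0.543 0.678
outer loop
vertex 0.156 -0.305 2.933
vertex 1.456 -1.514 2.95
vertex 1.256 -0.507 2.29
endloop
endfacet
facet normal 0.853 -0.157 -0.497
outer loop
vertex 1.256 -0.507 2.29
vertex 0.504 -2.555 1.647
vertex 0.305 -1.549 0.988
endloop
endfacet
facet normal 0.853 -0.157 -0.498
outer loop
vertex 1.456 -1.514 2.95
vertex 0.504 -2.555 1.647
vertex 1.256 -0.507 2.29
endloop
endfacet
facet normal -0.291 -0.864 -0.412
outer loop
vertex -1.207 -1.73 -1.154
vertex -1.933 -1.77 -0.557
vertex -2.03 -1.341 -1.388
endloop
endfacet
facet normal 0.482 0.712 -0.511
outer loop
vertex -1.207 -1.73 -1.154
vertex -2.03 -1.341 -1.388
vertex -1.567 -0.69 -0.043
endloop
endfacet
facet normal -0.292 -0.863 -0.412
outer loop
vertex -2.03 -1.341 -1.388
vertex -1.933 -1.77 -0.557
vertex -2.755 -1.38 -0.791
endloop
endfacet
facet normal -0.315 0.892 -0.324
outer loop
vertex -2.03 -1.341 -1.388
vertex -2.755 -1.38 -0.791
vertex -1.567 -0.69 -0.043
endloop
endfacet
facet normal -0.292 -0.863 -0.412
outer loop
vertex -2.755 -1.38 -0.791
vertex -1.933 -1.77 -0.557
vertex -2.658 -1.809 0.04
endloop
endfacet
facet normal -0.637 0.652 0.411
outer loop
vertex -2.755 -1.38 -0.791
vertex -2.658 -1.809 0.04
vertex -1.567 -0.69 -0.043
endloop
endfacet
facet normal -0.292 -0.863 -0.412
outer loop
vertex -2.658 -1.809 0.04
vertex -1.933 -1.77 -0.557
vertex -1.835 -2.199 0.273
endloop
endfacet
facet normal -0.163 0.230 0.960
outer loop
vertex -2.658 -1.809 0.04
vertex -1.835 -2.199 0.273
vertex -1.567 -0.69 -0.043
endloop
endfacet
facet normal -0.291 -0.863 -0.412
outer loop
vertex -1.835 -2.199 0.273
vertex -1.933 -1.77 -0.557
vertex -1.11 -2.159 -0.323
endloop
endfacet
facet normal 0.633 0.049 0.773
outer loop
vertex -1.835 -2.199 0.273
vertex -1.11 -2.159 -0.323
vertex -1.567 -0.69 -0.043
endloop
endfacet
facet normal -0.291 -0.864 -0.412
outer loop
vertex -1.11 -2.159 -0.323
vertex -1.933 -1.77 -0.557
vertex -1.207 -1.73 -1.154
endloop
endfacet
facet normal 0.956 0.290 0.038
outer loop
vertex -1.11 -2.159 -0.323
vertex -1.207 -1.73 -1.154
vertex -1.567 -0.69 -0.043
endloop
endfacet

endsolid


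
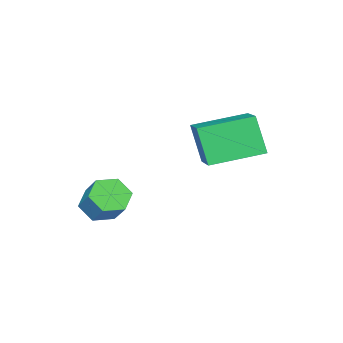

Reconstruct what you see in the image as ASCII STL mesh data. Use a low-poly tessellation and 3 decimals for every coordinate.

solid 
facet normal -0.236 -0.640 -0.731
outer loop
vertex 1.872 -2.862 -4.872
vertex 1.206 -3.134 -4.419
vertex 1.115 -2.484 -4.958
endloop
endfacet
facet normal 0.390 0.628 -0.674
outer loop
vertex 1.872 -2.862 -4.872
vertex 1.115 -2.484 -4.958
vertex 2.2 -1.973 -3.854
endloop
endfacet
facet normal 0.391 0.627 -0.674
outer loop
vertex 2.2 -1.973 -3.854
vertex 1.115 -2.484 -4.958
vertex 1.443 -1.595 -3.941
endloop
endfacet
facet normal 0.235 0.640 0.732
outer loop
vertex 2.2 -1.973 -3.854
vertex 1.443 -1.595 -3.941
vertex 1.534 -2.246 -3.401
endloop
endfacet
facet normal -0.237 -0.640 -0.731
outer loop
vertex 1.115 -2.484 -4.958
vertex 1.206 -3.134 -4.419
vertex 0.45 -2.756 -4.505
endloop
endfacet
facet normal -0.575 0.699 -0.425
outer loop
vertex 1.115 -2.484 -4.958
vertex 0.45 -2.756 -4.505
vertex 1.443 -1.595 -3.941
endloop
endfacet
facet normal -0.576 0.699 -0.424
outer loop
vertex 1.443 -1.595 -3.941
vertex 0.45 -2.756 -4.505
vertex 0.778 -1.868 -3.488
endloop
endfacet
facet normal 0.236 0.640 0.732
outer loop
vertex 1.443 -1.595 -3.941
vertex 0.778 -1.868 -3.488
vertex 1.534 -2.246 -3.401
endloop
endfacet
facet normal -0.236 -0.639 -0.732
outer loop
vertex 0.45 -2.756 -4.505
vertex 1.206 -3.134 -4.419
vertex 0.54 -3.407 -3.966
endloop
endfacet
facet normal -0.966 0.072 0.248
outer loop
vertex 0.45 -2.756 -4.505
vertex 0.54 -3.407 -3.966
vertex 0.778 -1.868 -3.488
endloop
endfacet
facet normal -0.966 0.072 0.248
outer loop
vertex 0.778 -1.868 -3.488
vertex 0.54 -3.407 -3.966
vertex 0.868 -2.518 -2.948
endloop
endfacet
facet normal 0.236 0.640 0.731
outer loop
vertex 0.778 -1.868 -3.488
vertex 0.868 -2.518 -2.948
vertex 1.534 -2.246 -3.401
endloop
endfacet
facet normal -0.235 -0.640 -0.732
outer loop
vertex 0.54 -3.407 -3.966
vertex 1.206 -3.134 -4.419
vertex 1.297 -3.785 -3.879
endloop
endfacet
facet normal -0.391 -0.627 0.674
outer loop
vertex 0.54 -3.407 -3.966
vertex 1.297 -3.785 -3.879
vertex 0.868 -2.518 -2.948
endloop
endfacet
facet normal -0.390 -0.627 0.674
outer loop
vertex 0.868 -2.518 -2.948
vertex 1.297 -3.785 -3.879
vertex 1.625 -2.896 -2.862
endloop
endfacet
facet normal 0.236 0.640 0.731
outer loop
vertex 0.868 -2.518 -2.948
vertex 1.625 -2.896 -2.862
vertex 1.534 -2.246 -3.401
endloop
endfacet
facet normal -0.236 -0.640 -0.732
outer loop
vertex 1.297 -3.785 -3.879
vertex 1.206 -3.134 -4.419
vertex 1.962 -3.512 -4.332
endloop
endfacet
facet normal 0.576 -0.698 0.425
outer loop
vertex 1.297 -3.785 -3.879
vertex 1.962 -3.512 -4.332
vertex 1.625 -2.896 -2.862
endloop
endfacet
facet normal 0.575 -0.699 0.425
outer loop
vertex 1.625 -2.896 -2.862
vertex 1.962 -3.512 -4.332
vertex 2.29 -2.624 -3.315
endloop
endfacet
facet normal 0.237 0.640 0.731
outer loop
vertex 1.625 -2.896 -2.862
vertex 2.29 -2.624 -3.315
vertex 1.534 -2.246 -3.401
endloop
endfacet
facet normal -0.236 -0.640 -0.731
outer loop
vertex 1.962 -3.512 -4.332
vertex 1.206 -3.134 -4.419
vertex 1.872 -2.862 -4.872
endloop
endfacet
facet normal 0.966 -0.072 -0.248
outer loop
vertex 1.962 -3.512 -4.332
vertex 1.872 -2.862 -4.872
vertex 2.29 -2.624 -3.315
endloop
endfacet
facet normal 0.966 -0.072 -0.248
outer loop
vertex 2.29 -2.624 -3.315
vertex 1.872 -2.862 -4.872
vertex 2.2 -1.973 -3.854
endloop
endfacet
facet normal 0.236 0.639 0.732
outer loop
vertex 2.29 -2.624 -3.315
vertex 2.2 -1.973 -3.854
vertex 1.534 -2.246 -3.401
endloop
endfacet
facet normal -0.582 -0.715 -0.388
outer loop
vertex -1.208 -0.861 -0.348
vertex -2.969 0.365 0.034
vertex -1.048 -0.147 -1.905
endloop
endfacet
facet normal 0.808 -0.562 -0.175
outer loop
vertex -0.071 1.055 -1.254
vertex -1.208 -0.861 -0.348
vertex -1.048 -0.147 -1.905
endloop
endfacet
facet normal -0.582 -0.715 -0.387
outer loop
vertex -1.048 -0.147 -1.905
vertex -2.969 0.365 0.034
vertex -2.81 1.079 -1.523
endloop
endfacet
facet normal 0.093 0.415 -0.905
outer loop
vertex -2.81 1.079 -1.523
vertex -0.071 1.055 -1.254
vertex -1.048 -0.147 -1.905
endloop
endfacet
facet normal -0.093 -0.415 0.905
outer loop
vertex -1.208 -0.861 -0.348
vertex -1.992 1.567 0.685
vertex -2.969 0.365 0.034
endloop
endfacet
facet normal 0.808 -0.562 -0.175
outer loop
vertex -0.23 0.341 0.303
vertex -1.208 -0.861 -0.348
vertex -0.071 1.055 -1.254
endloop
endfacet
facet normal -0.092 -0.415 0.905
outer loop
vertex -0.23 0.341 0.303
vertex -1.992 1.567 0.685
vertex -1.208 -0.861 -0.348
endloop
endfacet
facet normal -0.808 0.562 0.175
outer loop
vertex -2.969 0.365 0.034
vertex -1.992 1.567 0.685
vertex -2.81 1.079 -1.523
endloop
endfacet
facet normal 0.093 0.415 -0.905
outer loop
vertex -1.832 2.281 -0.872
vertex -0.071 1.055 -1.254
vertex -2.81 1.079 -1.523
endloop
endfacet
facet normal -0.808 0.563 0.175
outer loop
vertex -2.81 1.079 -1.523
vertex -1.992 1.567 0.685
vertex -1.832 2.281 -0.872
endloop
endfacet
facet normal 0.582 0.715 0.387
outer loop
vertex -1.832 2.281 -0.872
vertex -0.23 0.341 0.303
vertex -0.071 1.055 -1.254
endloop
endfacet
facet normal 0.582 0.715 0.388
outer loop
vertex -1.992 1.567 0.685
vertex -0.23 0.341 0.303
vertex -1.832 2.281 -0.872
endloop
endfacet

endsolid


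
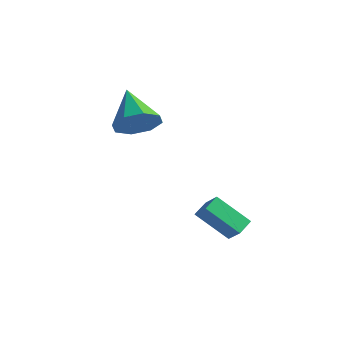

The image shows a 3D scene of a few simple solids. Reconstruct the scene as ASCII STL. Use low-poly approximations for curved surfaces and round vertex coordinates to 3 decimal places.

solid 
facet normal 0.633 -0.430 -0.643
outer loop
vertex -0.856 1.428 2.617
vertex -1.699 1.008 2.068
vertex -1.127 1.934 2.012
endloop
endfacet
facet normal 0.367 0.788 0.494
outer loop
vertex -0.856 1.428 2.617
vertex -1.127 1.934 2.012
vertex -3.061 1.932 3.452
endloop
endfacet
facet normal 0.633 -0.430 -0.644
outer loop
vertex -1.127 1.934 2.012
vertex -1.699 1.008 2.068
vertex -1.733 1.898 1.44
endloop
endfacet
facet normal -0.027 0.999 -0.035
outer loop
vertex -1.127 1.934 2.012
vertex -1.733 1.898 1.44
vertex -3.061 1.932 3.452
endloop
endfacet
facet normal 0.633 -0.430 -0.644
outer loop
vertex -1.733 1.898 1.44
vertex -1.699 1.008 2.068
vertex -2.319 1.341 1.236
endloop
endfacet
facet normal -0.563 0.732 -0.384
outer loop
vertex -1.733 1.898 1.44
vertex -2.319 1.341 1.236
vertex -3.061 1.932 3.452
endloop
endfacet
facet normal 0.633 -0.430 -0.644
outer loop
vertex -2.319 1.341 1.236
vertex -1.699 1.008 2.068
vertex -2.542 0.588 1.519
endloop
endfacet
facet normal -0.926 0.143 -0.348
outer loop
vertex -2.319 1.341 1.236
vertex -2.542 0.588 1.519
vertex -3.061 1.932 3.452
endloop
endfacet
facet normal 0.633 -0.430 -0.643
outer loop
vertex -2.542 0.588 1.519
vertex -1.699 1.008 2.068
vertex -2.271 0.082 2.124
endloop
endfacet
facet normal -0.905 -0.423 0.051
outer loop
vertex -2.542 0.588 1.519
vertex -2.271 0.082 2.124
vertex -3.061 1.932 3.452
endloop
endfacet
facet normal 0.633 -0.430 -0.644
outer loop
vertex -2.271 0.082 2.124
vertex -1.699 1.008 2.068
vertex -1.665 0.118 2.696
endloop
endfacet
facet normal -0.510 -0.635 0.580
outer loop
vertex -2.271 0.082 2.124
vertex -1.665 0.118 2.696
vertex -3.061 1.932 3.452
endloop
endfacet
facet normal 0.633 -0.430 -0.644
outer loop
vertex -1.665 0.118 2.696
vertex -1.699 1.008 2.068
vertex -1.079 0.675 2.9
endloop
endfacet
facet normal 0.026 -0.368 0.930
outer loop
vertex -1.665 0.118 2.696
vertex -1.079 0.675 2.9
vertex -3.061 1.932 3.452
endloop
endfacet
facet normal 0.633 -0.430 -0.644
outer loop
vertex -1.079 0.675 2.9
vertex -1.699 1.008 2.068
vertex -0.856 1.428 2.617
endloop
endfacet
facet normal 0.389 0.221 0.894
outer loop
vertex -1.079 0.675 2.9
vertex -0.856 1.428 2.617
vertex -3.061 1.932 3.452
endloop
endfacet
facet normal -0.752 0.196 -0.629
outer loop
vertex 1.73 1.187 -1.569
vertex 2.951 1.84 -2.826
vertex 1.809 0.362 -1.92
endloop
endfacet
facet normal -0.653 -0.349 0.672
outer loop
vertex 2.509 0.18 -1.334
vertex 1.73 1.187 -1.569
vertex 1.809 0.362 -1.92
endloop
endfacet
facet normal -0.752 0.195 -0.630
outer loop
vertex 1.809 0.362 -1.92
vertex 2.951 1.84 -2.826
vertex 3.031 1.015 -3.177
endloop
endfacet
facet normal 0.088 -0.916 -0.390
outer loop
vertex 3.031 1.015 -3.177
vertex 2.509 0.18 -1.334
vertex 1.809 0.362 -1.92
endloop
endfacet
facet normal -0.088 0.916 0.390
outer loop
vertex 1.73 1.187 -1.569
vertex 3.651 1.658 -2.24
vertex 2.951 1.84 -2.826
endloop
endfacet
facet normal -0.654 -0.349 0.671
outer loop
vertex 2.429 1.005 -0.983
vertex 1.73 1.187 -1.569
vertex 2.509 0.18 -1.334
endloop
endfacet
facet normal -0.088 0.916 0.390
outer loop
vertex 2.429 1.005 -0.983
vertex 3.651 1.658 -2.24
vertex 1.73 1.187 -1.569
endloop
endfacet
facet normal 0.653 0.349 -0.672
outer loop
vertex 2.951 1.84 -2.826
vertex 3.651 1.658 -2.24
vertex 3.031 1.015 -3.177
endloop
endfacet
facet normal 0.088 -0.916 -0.390
outer loop
vertex 3.73 0.833 -2.591
vertex 2.509 0.18 -1.334
vertex 3.031 1.015 -3.177
endloop
endfacet
facet normal 0.654 0.348 -0.672
outer loop
vertex 3.031 1.015 -3.177
vertex 3.651 1.658 -2.24
vertex 3.73 0.833 -2.591
endloop
endfacet
facet normal 0.752 -0.195 0.629
outer loop
vertex 3.73 0.833 -2.591
vertex 2.429 1.005 -0.983
vertex 2.509 0.18 -1.334
endloop
endfacet
facet normal 0.752 -0.196 0.629
outer loop
vertex 3.651 1.658 -2.24
vertex 2.429 1.005 -0.983
vertex 3.73 0.833 -2.591
endloop
endfacet

endsolid


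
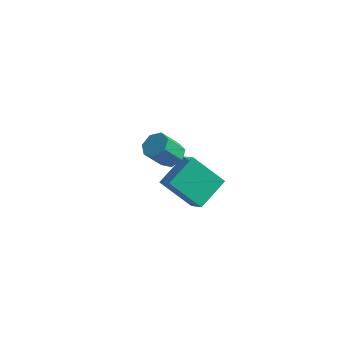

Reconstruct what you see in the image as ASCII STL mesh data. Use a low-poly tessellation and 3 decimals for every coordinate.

solid 
facet normal -0.699 -0.205 0.685
outer loop
vertex 0.41 2.694 -0.741
vertex 0.734 4.262 0.059
vertex -0.393 3.201 -1.408
endloop
endfacet
facet normal -0.181 -0.876 -0.447
outer loop
vertex 1.026 3.618 -2.799
vertex 0.41 2.694 -0.741
vertex -0.393 3.201 -1.408
endloop
endfacet
facet normal -0.699 -0.205 0.685
outer loop
vertex -0.393 3.201 -1.408
vertex 0.734 4.262 0.059
vertex -0.069 4.769 -0.608
endloop
endfacet
facet normal -0.692 0.436 -0.575
outer loop
vertex -0.069 4.769 -0.608
vertex 1.026 3.618 -2.799
vertex -0.393 3.201 -1.408
endloop
endfacet
facet normal 0.692 -0.436 0.575
outer loop
vertex 0.41 2.694 -0.741
vertex 2.153 4.679 -1.332
vertex 0.734 4.262 0.059
endloop
endfacet
facet normal -0.181 -0.876 -0.447
outer loop
vertex 1.829 3.111 -2.132
vertex 0.41 2.694 -0.741
vertex 1.026 3.618 -2.799
endloop
endfacet
facet normal 0.692 -0.436 0.575
outer loop
vertex 1.829 3.111 -2.132
vertex 2.153 4.679 -1.332
vertex 0.41 2.694 -0.741
endloop
endfacet
facet normal 0.181 0.876 0.447
outer loop
vertex 0.734 4.262 0.059
vertex 2.153 4.679 -1.332
vertex -0.069 4.769 -0.608
endloop
endfacet
facet normal -0.692 0.436 -0.575
outer loop
vertex 1.35 5.186 -1.999
vertex 1.026 3.618 -2.799
vertex -0.069 4.769 -0.608
endloop
endfacet
facet normal 0.181 0.876 0.447
outer loop
vertex -0.069 4.769 -0.608
vertex 2.153 4.679 -1.332
vertex 1.35 5.186 -1.999
endloop
endfacet
facet normal 0.699 0.205 -0.685
outer loop
vertex 1.35 5.186 -1.999
vertex 1.829 3.111 -2.132
vertex 1.026 3.618 -2.799
endloop
endfacet
facet normal 0.699 0.205 -0.685
outer loop
vertex 2.153 4.679 -1.332
vertex 1.829 3.111 -2.132
vertex 1.35 5.186 -1.999
endloop
endfacet
facet normal 0.340 0.524 -0.781
outer loop
vertex 2.134 1.105 3.518
vertex 1.642 0.843 3.128
vertex 1.63 1.41 3.503
endloop
endfacet
facet normal 0.391 0.677 0.624
outer loop
vertex 2.134 1.105 3.518
vertex 1.63 1.41 3.503
vertex 1.69 0.419 4.541
endloop
endfacet
facet normal 0.391 0.677 0.623
outer loop
vertex 1.69 0.419 4.541
vertex 1.63 1.41 3.503
vertex 1.185 0.724 4.527
endloop
endfacet
facet normal -0.338 -0.524 0.781
outer loop
vertex 1.69 0.419 4.541
vertex 1.185 0.724 4.527
vertex 1.198 0.157 4.152
endloop
endfacet
facet normal 0.340 0.524 -0.781
outer loop
vertex 1.63 1.41 3.503
vertex 1.642 0.843 3.128
vertex 1.134 1.289 3.206
endloop
endfacet
facet normal -0.423 0.827 0.370
outer loop
vertex 1.63 1.41 3.503
vertex 1.134 1.289 3.206
vertex 1.185 0.724 4.527
endloop
endfacet
facet normal -0.425 0.826 0.370
outer loop
vertex 1.185 0.724 4.527
vertex 1.134 1.289 3.206
vertex 0.69 0.602 4.23
endloop
endfacet
facet normal -0.339 -0.524 0.781
outer loop
vertex 1.185 0.724 4.527
vertex 0.69 0.602 4.23
vertex 1.198 0.157 4.152
endloop
endfacet
facet normal 0.340 0.524 -0.781
outer loop
vertex 1.134 1.289 3.206
vertex 1.642 0.843 3.128
vertex 1.022 0.832 2.851
endloop
endfacet
facet normal -0.921 0.353 -0.163
outer loop
vertex 1.134 1.289 3.206
vertex 1.022 0.832 2.851
vertex 0.69 0.602 4.23
endloop
endfacet
facet normal -0.921 0.354 -0.163
outer loop
vertex 0.69 0.602 4.23
vertex 1.022 0.832 2.851
vertex 0.577 0.145 3.874
endloop
endfacet
facet normal -0.339 -0.524 0.781
outer loop
vertex 0.69 0.602 4.23
vertex 0.577 0.145 3.874
vertex 1.198 0.157 4.152
endloop
endfacet
facet normal 0.340 0.524 -0.781
outer loop
vertex 1.022 0.832 2.851
vertex 1.642 0.843 3.128
vertex 1.376 0.383 2.704
endloop
endfacet
facet normal -0.724 -0.384 -0.573
outer loop
vertex 1.022 0.832 2.851
vertex 1.376 0.383 2.704
vertex 0.577 0.145 3.874
endloop
endfacet
facet normal -0.724 -0.386 -0.573
outer loop
vertex 0.577 0.145 3.874
vertex 1.376 0.383 2.704
vertex 0.932 -0.303 3.727
endloop
endfacet
facet normal -0.339 -0.525 0.781
outer loop
vertex 0.577 0.145 3.874
vertex 0.932 -0.303 3.727
vertex 1.198 0.157 4.152
endloop
endfacet
facet normal 0.340 0.524 -0.781
outer loop
vertex 1.376 0.383 2.704
vertex 1.642 0.843 3.128
vertex 1.931 0.281 2.877
endloop
endfacet
facet normal 0.019 -0.834 -0.551
outer loop
vertex 1.376 0.383 2.704
vertex 1.931 0.281 2.877
vertex 0.932 -0.303 3.727
endloop
endfacet
facet normal 0.019 -0.834 -0.551
outer loop
vertex 0.932 -0.303 3.727
vertex 1.931 0.281 2.877
vertex 1.487 -0.405 3.9
endloop
endfacet
facet normal -0.340 -0.525 0.781
outer loop
vertex 0.932 -0.303 3.727
vertex 1.487 -0.405 3.9
vertex 1.198 0.157 4.152
endloop
endfacet
facet normal 0.339 0.523 -0.782
outer loop
vertex 1.931 0.281 2.877
vertex 1.642 0.843 3.128
vertex 2.269 0.603 3.239
endloop
endfacet
facet normal 0.747 -0.655 -0.115
outer loop
vertex 1.931 0.281 2.877
vertex 2.269 0.603 3.239
vertex 1.487 -0.405 3.9
endloop
endfacet
facet normal 0.747 -0.655 -0.115
outer loop
vertex 1.487 -0.405 3.9
vertex 2.269 0.603 3.239
vertex 1.824 -0.084 4.262
endloop
endfacet
facet normal -0.339 -0.525 0.781
outer loop
vertex 1.487 -0.405 3.9
vertex 1.824 -0.084 4.262
vertex 1.198 0.157 4.152
endloop
endfacet
facet normal 0.339 0.525 -0.781
outer loop
vertex 2.269 0.603 3.239
vertex 1.642 0.843 3.128
vertex 2.134 1.105 3.518
endloop
endfacet
facet normal 0.912 0.018 0.409
outer loop
vertex 2.269 0.603 3.239
vertex 2.134 1.105 3.518
vertex 1.824 -0.084 4.262
endloop
endfacet
facet normal 0.913 0.017 0.408
outer loop
vertex 1.824 -0.084 4.262
vertex 2.134 1.105 3.518
vertex 1.69 0.419 4.541
endloop
endfacet
facet normal -0.339 -0.524 0.782
outer loop
vertex 1.824 -0.084 4.262
vertex 1.69 0.419 4.541
vertex 1.198 0.157 4.152
endloop
endfacet

endsolid


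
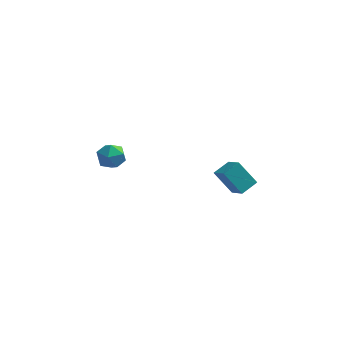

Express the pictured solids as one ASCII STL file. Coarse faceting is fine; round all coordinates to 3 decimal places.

solid 
facet normal -0.597 -0.725 -0.343
outer loop
vertex 3.433 -1.888 1.719
vertex 2.797 -1.025 1.002
vertex 4.394 -2.135 0.568
endloop
endfacet
facet normal 0.494 -0.669 0.556
outer loop
vertex 5.003 -1.395 0.918
vertex 3.433 -1.888 1.719
vertex 4.394 -2.135 0.568
endloop
endfacet
facet normal -0.597 -0.725 -0.343
outer loop
vertex 4.394 -2.135 0.568
vertex 2.797 -1.025 1.002
vertex 3.758 -1.272 -0.149
endloop
endfacet
facet normal 0.633 -0.163 -0.757
outer loop
vertex 3.758 -1.272 -0.149
vertex 5.003 -1.395 0.918
vertex 4.394 -2.135 0.568
endloop
endfacet
facet normal -0.633 0.163 0.757
outer loop
vertex 3.433 -1.888 1.719
vertex 3.406 -0.285 1.352
vertex 2.797 -1.025 1.002
endloop
endfacet
facet normal 0.494 -0.669 0.556
outer loop
vertex 4.042 -1.148 2.069
vertex 3.433 -1.888 1.719
vertex 5.003 -1.395 0.918
endloop
endfacet
facet normal -0.633 0.163 0.757
outer loop
vertex 4.042 -1.148 2.069
vertex 3.406 -0.285 1.352
vertex 3.433 -1.888 1.719
endloop
endfacet
facet normal -0.494 0.669 -0.556
outer loop
vertex 2.797 -1.025 1.002
vertex 3.406 -0.285 1.352
vertex 3.758 -1.272 -0.149
endloop
endfacet
facet normal 0.633 -0.163 -0.757
outer loop
vertex 4.367 -0.532 0.201
vertex 5.003 -1.395 0.918
vertex 3.758 -1.272 -0.149
endloop
endfacet
facet normal -0.494 0.669 -0.556
outer loop
vertex 3.758 -1.272 -0.149
vertex 3.406 -0.285 1.352
vertex 4.367 -0.532 0.201
endloop
endfacet
facet normal 0.597 0.725 0.343
outer loop
vertex 4.367 -0.532 0.201
vertex 4.042 -1.148 2.069
vertex 5.003 -1.395 0.918
endloop
endfacet
facet normal 0.597 0.725 0.343
outer loop
vertex 3.406 -0.285 1.352
vertex 4.042 -1.148 2.069
vertex 4.367 -0.532 0.201
endloop
endfacet
facet normal -0.013 0.996 0.087
outer loop
vertex -2.556 0.594 0.297
vertex -3.0 0.525 1.02
vertex -2.149 0.534 1.042
endloop
endfacet
facet normal 0.575 0.778 -0.251
outer loop
vertex -2.556 0.594 0.297
vertex -2.149 0.534 1.042
vertex -1.863 0.104 0.365
endloop
endfacet
facet normal 0.374 0.413 -0.830
outer loop
vertex -2.556 0.594 0.297
vertex -1.863 0.104 0.365
vertex -2.538 -0.172 -0.076
endloop
endfacet
facet normal -0.339 0.405 -0.849
outer loop
vertex -2.556 0.594 0.297
vertex -2.538 -0.172 -0.076
vertex -3.241 0.089 0.329
endloop
endfacet
facet normal -0.578 0.766 -0.282
outer loop
vertex -2.556 0.594 0.297
vertex -3.241 0.089 0.329
vertex -3.0 0.525 1.02
endloop
endfacet
facet normal 0.926 0.331 0.181
outer loop
vertex -1.863 0.104 0.365
vertex -2.149 0.534 1.042
vertex -1.879 -0.269 1.131
endloop
endfacet
facet normal -0.026 0.685 0.728
outer loop
vertex -2.149 0.534 1.042
vertex -3.0 0.525 1.02
vertex -2.582 -0.008 1.536
endloop
endfacet
facet normal -0.941 0.311 0.132
outer loop
vertex -3.0 0.525 1.02
vertex -3.241 0.089 0.329
vertex -3.257 -0.284 1.095
endloop
endfacet
facet normal -0.554 -0.274 -0.786
outer loop
vertex -3.241 0.089 0.329
vertex -2.538 -0.172 -0.076
vertex -2.971 -0.714 0.418
endloop
endfacet
facet normal 0.600 -0.261 -0.756
outer loop
vertex -2.538 -0.172 -0.076
vertex -1.863 0.104 0.365
vertex -2.12 -0.705 0.44
endloop
endfacet
facet normal 0.339 -0.405 0.849
outer loop
vertex -2.564 -0.774 1.163
vertex -1.879 -0.269 1.131
vertex -2.582 -0.008 1.536
endloop
endfacet
facet normal -0.374 -0.413 0.830
outer loop
vertex -2.564 -0.774 1.163
vertex -2.582 -0.008 1.536
vertex -3.257 -0.284 1.095
endloop
endfacet
facet normal -0.575 -0.778 0.251
outer loop
vertex -2.564 -0.774 1.163
vertex -3.257 -0.284 1.095
vertex -2.971 -0.714 0.418
endloop
endfacet
facet normal 0.013 -0.996 -0.087
outer loop
vertex -2.564 -0.774 1.163
vertex -2.971 -0.714 0.418
vertex -2.12 -0.705 0.44
endloop
endfacet
facet normal 0.578 -0.766 0.282
outer loop
vertex -2.564 -0.774 1.163
vertex -2.12 -0.705 0.44
vertex -1.879 -0.269 1.131
endloop
endfacet
facet normal 0.554 0.274 0.786
outer loop
vertex -2.582 -0.008 1.536
vertex -1.879 -0.269 1.131
vertex -2.149 0.534 1.042
endloop
endfacet
facet normal -0.600 0.261 0.756
outer loop
vertex -3.257 -0.284 1.095
vertex -2.582 -0.008 1.536
vertex -3.0 0.525 1.02
endloop
endfacet
facet normal -0.926 -0.331 -0.181
outer loop
vertex -2.971 -0.714 0.418
vertex -3.257 -0.284 1.095
vertex -3.241 0.089 0.329
endloop
endfacet
facet normal 0.026 -0.685 -0.728
outer loop
vertex -2.12 -0.705 0.44
vertex -2.971 -0.714 0.418
vertex -2.538 -0.172 -0.076
endloop
endfacet
facet normal 0.941 -0.311 -0.132
outer loop
vertex -1.879 -0.269 1.131
vertex -2.12 -0.705 0.44
vertex -1.863 0.104 0.365
endloop
endfacet

endsolid


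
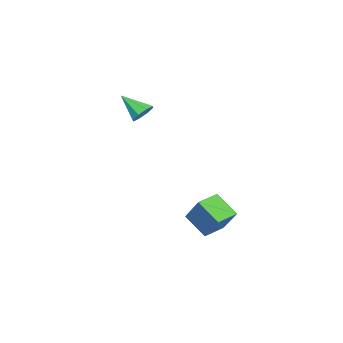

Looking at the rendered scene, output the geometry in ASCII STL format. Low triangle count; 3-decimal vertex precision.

solid 
facet normal -0.365 -0.568 -0.737
outer loop
vertex -0.211 0.57 -2.578
vertex -1.242 0.951 -2.361
vertex -0.011 1.634 -3.497
endloop
endfacet
facet normal 0.920 -0.340 -0.193
outer loop
vertex 0.602 2.589 -2.259
vertex -0.211 0.57 -2.578
vertex -0.011 1.634 -3.497
endloop
endfacet
facet normal -0.365 -0.569 -0.737
outer loop
vertex -0.011 1.634 -3.497
vertex -1.242 0.951 -2.361
vertex -1.042 2.015 -3.281
endloop
endfacet
facet normal 0.141 0.749 -0.648
outer loop
vertex -1.042 2.015 -3.281
vertex 0.602 2.589 -2.259
vertex -0.011 1.634 -3.497
endloop
endfacet
facet normal -0.141 -0.749 0.647
outer loop
vertex -0.211 0.57 -2.578
vertex -0.629 1.906 -1.123
vertex -1.242 0.951 -2.361
endloop
endfacet
facet normal 0.920 -0.340 -0.193
outer loop
vertex 0.402 1.525 -1.339
vertex -0.211 0.57 -2.578
vertex 0.602 2.589 -2.259
endloop
endfacet
facet normal -0.141 -0.749 0.647
outer loop
vertex 0.402 1.525 -1.339
vertex -0.629 1.906 -1.123
vertex -0.211 0.57 -2.578
endloop
endfacet
facet normal -0.920 0.340 0.193
outer loop
vertex -1.242 0.951 -2.361
vertex -0.629 1.906 -1.123
vertex -1.042 2.015 -3.281
endloop
endfacet
facet normal 0.141 0.749 -0.647
outer loop
vertex -0.429 2.97 -2.042
vertex 0.602 2.589 -2.259
vertex -1.042 2.015 -3.281
endloop
endfacet
facet normal -0.920 0.340 0.193
outer loop
vertex -1.042 2.015 -3.281
vertex -0.629 1.906 -1.123
vertex -0.429 2.97 -2.042
endloop
endfacet
facet normal 0.365 0.569 0.737
outer loop
vertex -0.429 2.97 -2.042
vertex 0.402 1.525 -1.339
vertex 0.602 2.589 -2.259
endloop
endfacet
facet normal 0.365 0.568 0.738
outer loop
vertex -0.629 1.906 -1.123
vertex 0.402 1.525 -1.339
vertex -0.429 2.97 -2.042
endloop
endfacet
facet normal -0.014 0.761 -0.649
outer loop
vertex -0.885 -1.694 3.3
vertex -1.2 -2.059 2.879
vertex -1.371 -1.66 3.35
endloop
endfacet
facet normal 0.119 0.311 0.943
outer loop
vertex -0.885 -1.694 3.3
vertex -1.371 -1.66 3.35
vertex -1.18 -3.161 3.821
endloop
endfacet
facet normal -0.014 0.760 -0.649
outer loop
vertex -1.371 -1.66 3.35
vertex -1.2 -2.059 2.879
vertex -1.757 -1.86 3.124
endloop
endfacet
facet normal -0.565 0.181 0.805
outer loop
vertex -1.371 -1.66 3.35
vertex -1.757 -1.86 3.124
vertex -1.18 -3.161 3.821
endloop
endfacet
facet normal -0.014 0.761 -0.649
outer loop
vertex -1.757 -1.86 3.124
vertex -1.2 -2.059 2.879
vertex -1.817 -2.176 2.755
endloop
endfacet
facet normal -0.914 -0.223 0.340
outer loop
vertex -1.757 -1.86 3.124
vertex -1.817 -2.176 2.755
vertex -1.18 -3.161 3.821
endloop
endfacet
facet normal -0.013 0.760 -0.650
outer loop
vertex -1.817 -2.176 2.755
vertex -1.2 -2.059 2.879
vertex -1.516 -2.424 2.459
endloop
endfacet
facet normal -0.725 -0.664 -0.181
outer loop
vertex -1.817 -2.176 2.755
vertex -1.516 -2.424 2.459
vertex -1.18 -3.161 3.821
endloop
endfacet
facet normal -0.015 0.760 -0.649
outer loop
vertex -1.516 -2.424 2.459
vertex -1.2 -2.059 2.879
vertex -1.03 -2.457 2.409
endloop
endfacet
facet normal -0.107 -0.885 -0.453
outer loop
vertex -1.516 -2.424 2.459
vertex -1.03 -2.457 2.409
vertex -1.18 -3.161 3.821
endloop
endfacet
facet normal -0.015 0.760 -0.649
outer loop
vertex -1.03 -2.457 2.409
vertex -1.2 -2.059 2.879
vertex -0.644 -2.257 2.634
endloop
endfacet
facet normal 0.575 -0.755 -0.315
outer loop
vertex -1.03 -2.457 2.409
vertex -0.644 -2.257 2.634
vertex -1.18 -3.161 3.821
endloop
endfacet
facet normal -0.015 0.761 -0.649
outer loop
vertex -0.644 -2.257 2.634
vertex -1.2 -2.059 2.879
vertex -0.584 -1.941 3.003
endloop
endfacet
facet normal 0.924 -0.351 0.150
outer loop
vertex -0.644 -2.257 2.634
vertex -0.584 -1.941 3.003
vertex -1.18 -3.161 3.821
endloop
endfacet
facet normal -0.015 0.761 -0.648
outer loop
vertex -0.584 -1.941 3.003
vertex -1.2 -2.059 2.879
vertex -0.885 -1.694 3.3
endloop
endfacet
facet normal 0.736 0.090 0.671
outer loop
vertex -0.584 -1.941 3.003
vertex -0.885 -1.694 3.3
vertex -1.18 -3.161 3.821
endloop
endfacet

endsolid


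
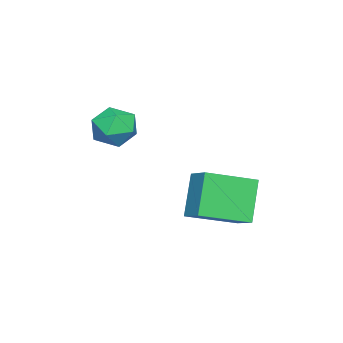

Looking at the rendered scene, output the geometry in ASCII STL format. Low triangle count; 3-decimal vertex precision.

solid 
facet normal -0.593 -0.679 -0.434
outer loop
vertex -3.719 -1.267 1.326
vertex -4.976 0.236 0.692
vertex -2.715 -1.111 -0.291
endloop
endfacet
facet normal 0.611 -0.729 0.309
outer loop
vertex -2.004 -0.296 0.228
vertex -3.719 -1.267 1.326
vertex -2.715 -1.111 -0.291
endloop
endfacet
facet normal -0.593 -0.679 -0.433
outer loop
vertex -2.715 -1.111 -0.291
vertex -4.976 0.236 0.692
vertex -3.973 0.392 -0.926
endloop
endfacet
facet normal 0.525 0.081 -0.847
outer loop
vertex -3.973 0.392 -0.926
vertex -2.004 -0.296 0.228
vertex -2.715 -1.111 -0.291
endloop
endfacet
facet normal -0.525 -0.082 0.847
outer loop
vertex -3.719 -1.267 1.326
vertex -4.265 1.051 1.211
vertex -4.976 0.236 0.692
endloop
endfacet
facet normal 0.610 -0.730 0.308
outer loop
vertex -3.007 -0.452 1.846
vertex -3.719 -1.267 1.326
vertex -2.004 -0.296 0.228
endloop
endfacet
facet normal -0.525 -0.082 0.847
outer loop
vertex -3.007 -0.452 1.846
vertex -4.265 1.051 1.211
vertex -3.719 -1.267 1.326
endloop
endfacet
facet normal -0.611 0.729 -0.308
outer loop
vertex -4.976 0.236 0.692
vertex -4.265 1.051 1.211
vertex -3.973 0.392 -0.926
endloop
endfacet
facet normal 0.525 0.082 -0.847
outer loop
vertex -3.261 1.207 -0.406
vertex -2.004 -0.296 0.228
vertex -3.973 0.392 -0.926
endloop
endfacet
facet normal -0.610 0.730 -0.308
outer loop
vertex -3.973 0.392 -0.926
vertex -4.265 1.051 1.211
vertex -3.261 1.207 -0.406
endloop
endfacet
facet normal 0.593 0.679 0.433
outer loop
vertex -3.261 1.207 -0.406
vertex -3.007 -0.452 1.846
vertex -2.004 -0.296 0.228
endloop
endfacet
facet normal 0.593 0.679 0.433
outer loop
vertex -4.265 1.051 1.211
vertex -3.007 -0.452 1.846
vertex -3.261 1.207 -0.406
endloop
endfacet
facet normal 0.109 0.783 0.612
outer loop
vertex -2.517 -2.932 3.58
vertex -3.287 -3.212 4.075
vertex -2.418 -3.527 4.323
endloop
endfacet
facet normal 0.741 0.569 0.357
outer loop
vertex -2.517 -2.932 3.58
vertex -2.418 -3.527 4.323
vertex -1.918 -3.676 3.521
endloop
endfacet
facet normal 0.714 0.603 -0.355
outer loop
vertex -2.517 -2.932 3.58
vertex -1.918 -3.676 3.521
vertex -2.477 -3.452 2.778
endloop
endfacet
facet normal 0.066 0.839 -0.541
outer loop
vertex -2.517 -2.932 3.58
vertex -2.477 -3.452 2.778
vertex -3.323 -3.165 3.12
endloop
endfacet
facet normal -0.308 0.950 0.058
outer loop
vertex -2.517 -2.932 3.58
vertex -3.323 -3.165 3.12
vertex -3.287 -3.212 4.075
endloop
endfacet
facet normal 0.833 -0.114 0.541
outer loop
vertex -1.918 -3.676 3.521
vertex -2.418 -3.527 4.323
vertex -2.317 -4.415 3.98
endloop
endfacet
facet normal -0.188 0.232 0.954
outer loop
vertex -2.418 -3.527 4.323
vertex -3.287 -3.212 4.075
vertex -3.163 -4.128 4.322
endloop
endfacet
facet normal -0.863 0.502 0.057
outer loop
vertex -3.287 -3.212 4.075
vertex -3.323 -3.165 3.12
vertex -3.722 -3.904 3.579
endloop
endfacet
facet normal -0.259 0.322 -0.911
outer loop
vertex -3.323 -3.165 3.12
vertex -2.477 -3.452 2.778
vertex -3.222 -4.053 2.777
endloop
endfacet
facet normal 0.789 -0.058 -0.611
outer loop
vertex -2.477 -3.452 2.778
vertex -1.918 -3.676 3.521
vertex -2.353 -4.368 3.025
endloop
endfacet
facet normal -0.066 -0.839 0.541
outer loop
vertex -3.123 -4.648 3.52
vertex -2.317 -4.415 3.98
vertex -3.163 -4.128 4.322
endloop
endfacet
facet normal -0.714 -0.603 0.355
outer loop
vertex -3.123 -4.648 3.52
vertex -3.163 -4.128 4.322
vertex -3.722 -3.904 3.579
endloop
endfacet
facet normal -0.741 -0.569 -0.357
outer loop
vertex -3.123 -4.648 3.52
vertex -3.722 -3.904 3.579
vertex -3.222 -4.053 2.777
endloop
endfacet
facet normal -0.109 -0.783 -0.612
outer loop
vertex -3.123 -4.648 3.52
vertex -3.222 -4.053 2.777
vertex -2.353 -4.368 3.025
endloop
endfacet
facet normal 0.308 -0.950 -0.058
outer loop
vertex -3.123 -4.648 3.52
vertex -2.353 -4.368 3.025
vertex -2.317 -4.415 3.98
endloop
endfacet
facet normal 0.259 -0.322 0.911
outer loop
vertex -3.163 -4.128 4.322
vertex -2.317 -4.415 3.98
vertex -2.418 -3.527 4.323
endloop
endfacet
facet normal -0.789 0.058 0.611
outer loop
vertex -3.722 -3.904 3.579
vertex -3.163 -4.128 4.322
vertex -3.287 -3.212 4.075
endloop
endfacet
facet normal -0.833 0.114 -0.541
outer loop
vertex -3.222 -4.053 2.777
vertex -3.722 -3.904 3.579
vertex -3.323 -3.165 3.12
endloop
endfacet
facet normal 0.188 -0.232 -0.954
outer loop
vertex -2.353 -4.368 3.025
vertex -3.222 -4.053 2.777
vertex -2.477 -3.452 2.778
endloop
endfacet
facet normal 0.863 -0.502 -0.057
outer loop
vertex -2.317 -4.415 3.98
vertex -2.353 -4.368 3.025
vertex -1.918 -3.676 3.521
endloop
endfacet

endsolid
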